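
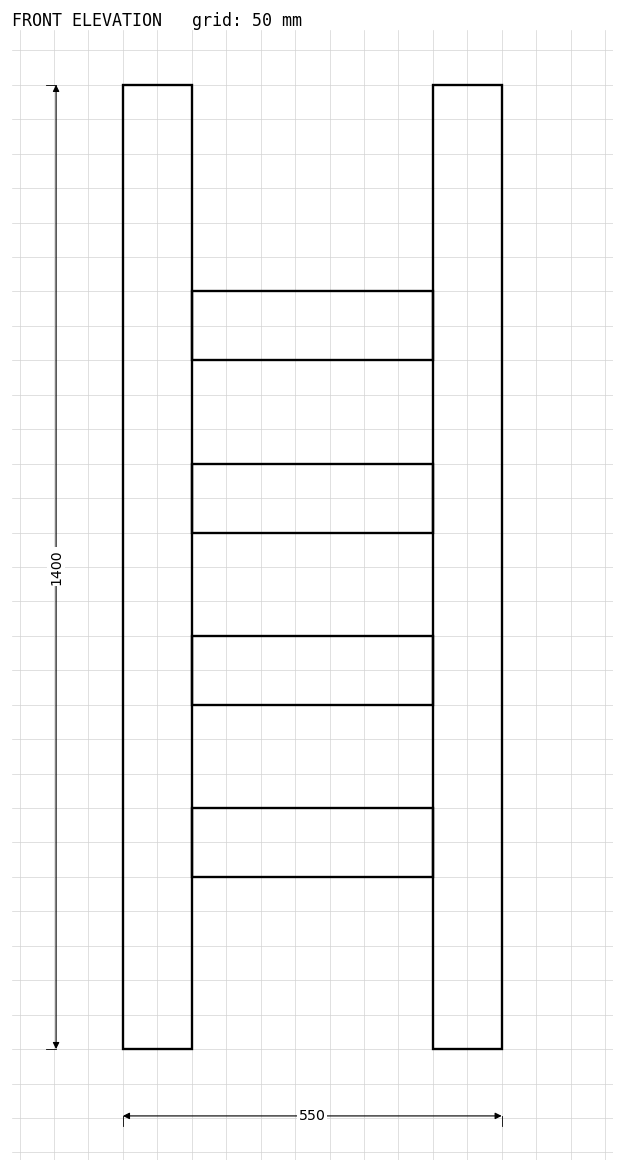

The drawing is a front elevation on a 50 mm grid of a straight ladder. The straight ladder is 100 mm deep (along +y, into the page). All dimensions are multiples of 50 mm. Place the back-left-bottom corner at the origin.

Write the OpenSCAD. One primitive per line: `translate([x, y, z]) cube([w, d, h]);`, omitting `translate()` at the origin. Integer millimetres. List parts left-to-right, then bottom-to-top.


cube([100, 100, 1400]);
translate([100, 0, 250]) cube([350, 100, 100]);
translate([100, 0, 500]) cube([350, 100, 100]);
translate([100, 0, 750]) cube([350, 100, 100]);
translate([100, 0, 1000]) cube([350, 100, 100]);
translate([450, 0, 0]) cube([100, 100, 1400]);


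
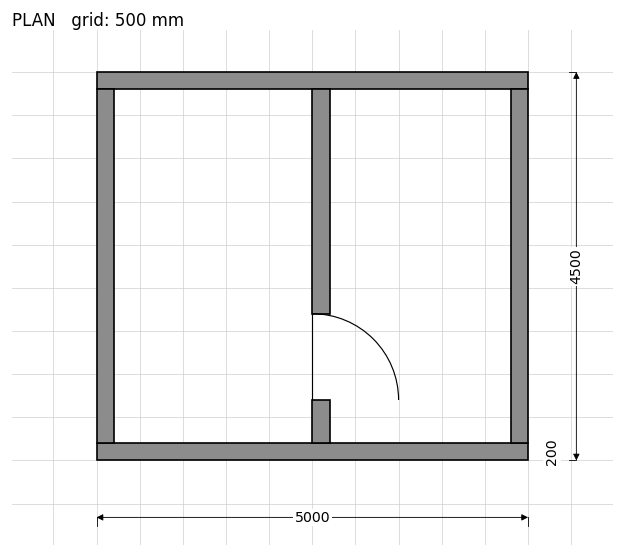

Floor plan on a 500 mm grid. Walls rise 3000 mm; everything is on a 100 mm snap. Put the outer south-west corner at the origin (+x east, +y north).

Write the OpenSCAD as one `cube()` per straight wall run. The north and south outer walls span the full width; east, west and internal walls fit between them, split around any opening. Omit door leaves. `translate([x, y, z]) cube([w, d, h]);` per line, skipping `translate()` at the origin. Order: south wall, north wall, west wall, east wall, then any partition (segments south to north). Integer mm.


cube([5000, 200, 3000]);
translate([0, 4300, 0]) cube([5000, 200, 3000]);
translate([0, 200, 0]) cube([200, 4100, 3000]);
translate([4800, 200, 0]) cube([200, 4100, 3000]);
translate([2500, 200, 0]) cube([200, 500, 3000]);
translate([2500, 1700, 0]) cube([200, 2600, 3000]);


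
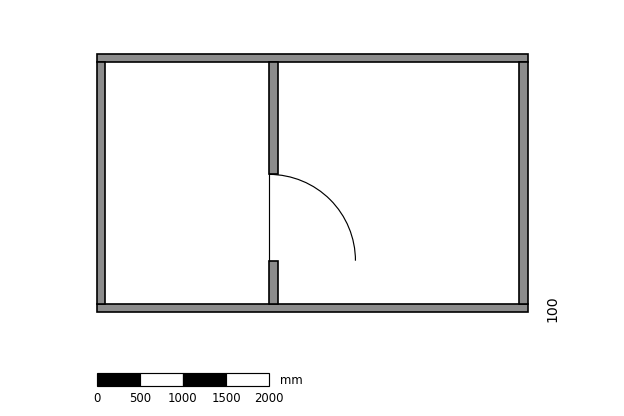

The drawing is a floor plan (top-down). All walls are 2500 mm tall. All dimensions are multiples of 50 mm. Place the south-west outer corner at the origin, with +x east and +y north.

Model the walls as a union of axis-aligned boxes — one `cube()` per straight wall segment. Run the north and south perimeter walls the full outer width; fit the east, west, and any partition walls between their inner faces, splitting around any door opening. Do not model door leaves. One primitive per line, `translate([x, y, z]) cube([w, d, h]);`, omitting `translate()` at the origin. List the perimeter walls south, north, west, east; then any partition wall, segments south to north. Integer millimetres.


cube([5000, 100, 2500]);
translate([0, 2900, 0]) cube([5000, 100, 2500]);
translate([0, 100, 0]) cube([100, 2800, 2500]);
translate([4900, 100, 0]) cube([100, 2800, 2500]);
translate([2000, 100, 0]) cube([100, 500, 2500]);
translate([2000, 1600, 0]) cube([100, 1300, 2500]);


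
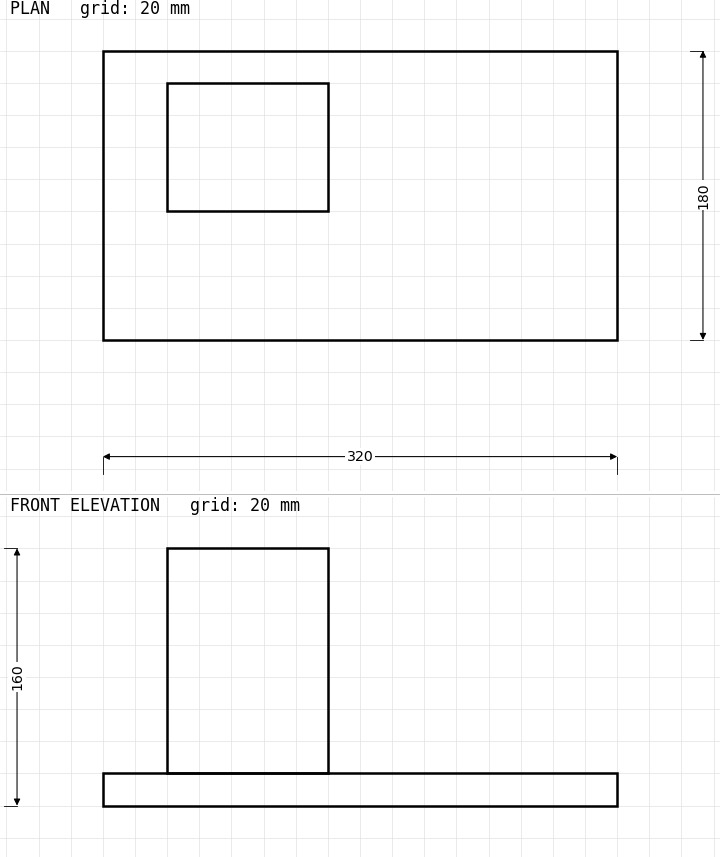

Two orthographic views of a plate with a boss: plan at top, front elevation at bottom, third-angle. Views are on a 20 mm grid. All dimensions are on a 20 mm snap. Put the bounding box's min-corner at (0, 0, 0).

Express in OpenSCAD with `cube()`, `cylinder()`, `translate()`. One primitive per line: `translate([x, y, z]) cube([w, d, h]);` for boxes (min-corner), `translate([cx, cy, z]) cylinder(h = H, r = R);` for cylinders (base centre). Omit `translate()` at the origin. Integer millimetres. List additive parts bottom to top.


cube([320, 180, 20]);
translate([40, 80, 20]) cube([100, 80, 140]);


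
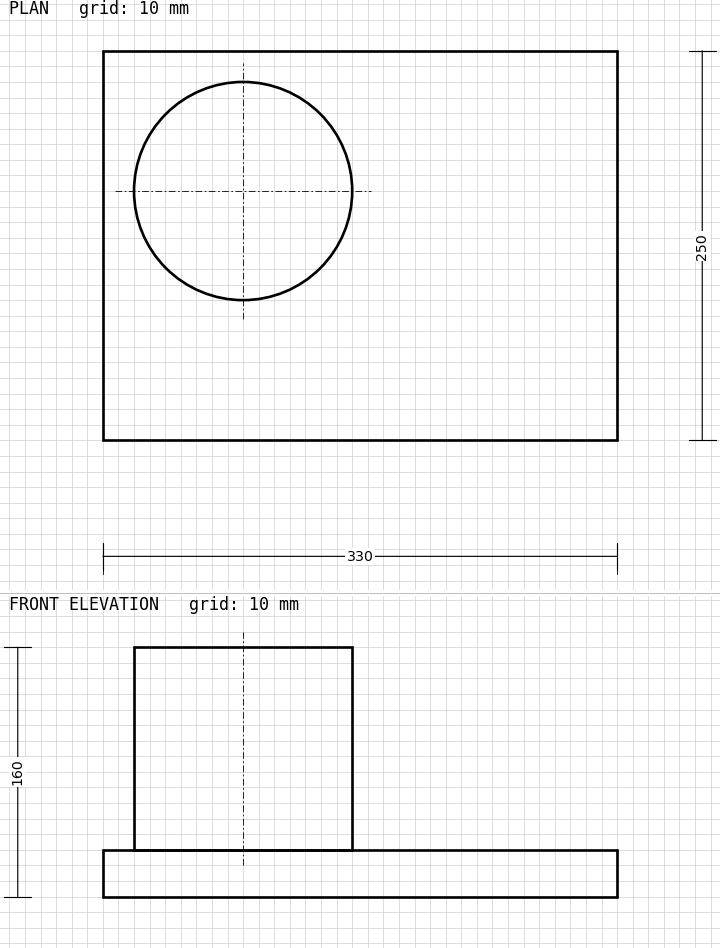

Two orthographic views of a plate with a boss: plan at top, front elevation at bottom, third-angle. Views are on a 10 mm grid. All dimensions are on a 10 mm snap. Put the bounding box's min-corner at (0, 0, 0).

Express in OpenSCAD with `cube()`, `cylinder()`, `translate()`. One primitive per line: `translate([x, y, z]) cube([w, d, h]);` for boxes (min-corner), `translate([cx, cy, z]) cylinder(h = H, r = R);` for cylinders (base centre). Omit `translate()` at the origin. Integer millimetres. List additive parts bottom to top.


cube([330, 250, 30]);
translate([90, 160, 30]) cylinder(h = 130, r = 70);


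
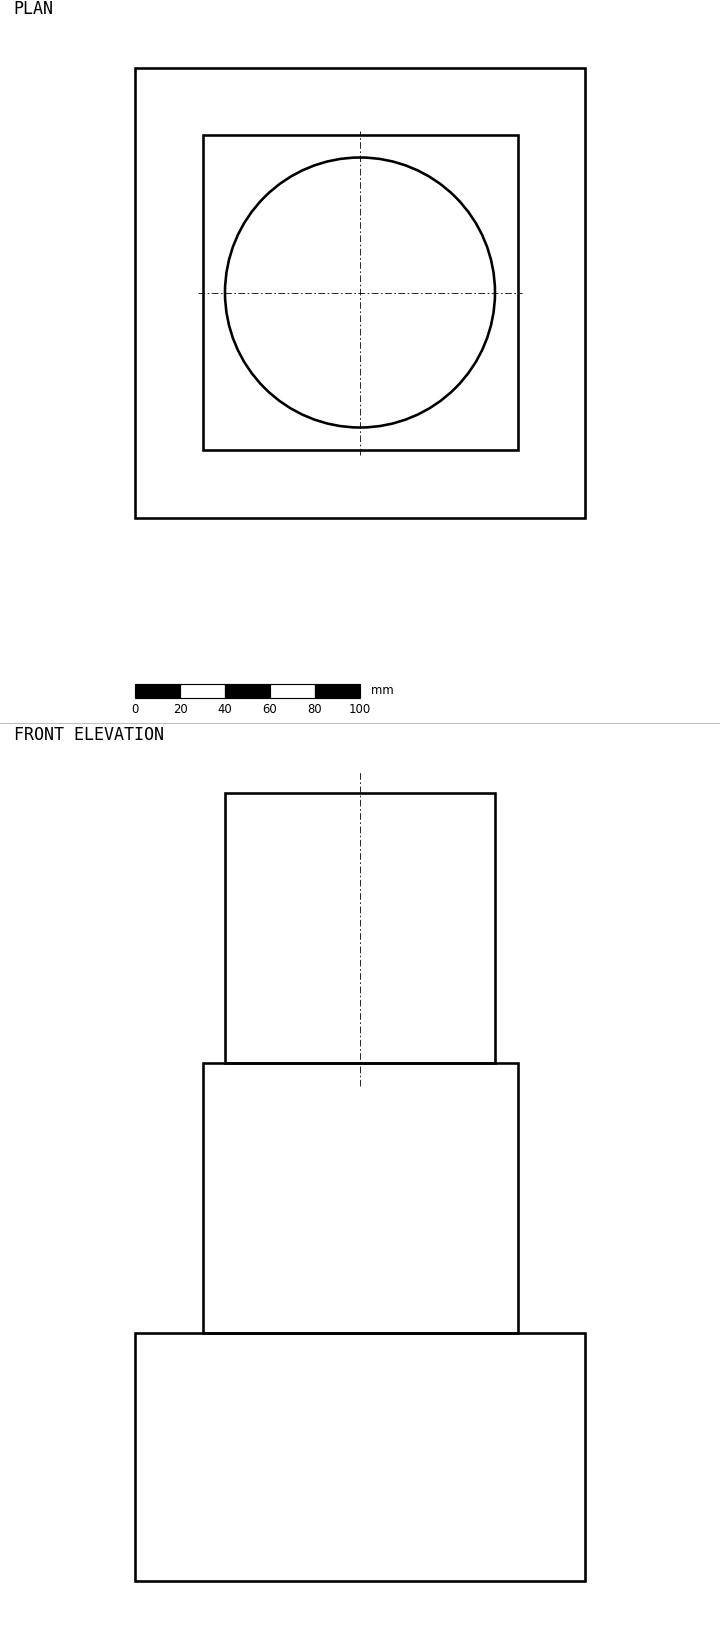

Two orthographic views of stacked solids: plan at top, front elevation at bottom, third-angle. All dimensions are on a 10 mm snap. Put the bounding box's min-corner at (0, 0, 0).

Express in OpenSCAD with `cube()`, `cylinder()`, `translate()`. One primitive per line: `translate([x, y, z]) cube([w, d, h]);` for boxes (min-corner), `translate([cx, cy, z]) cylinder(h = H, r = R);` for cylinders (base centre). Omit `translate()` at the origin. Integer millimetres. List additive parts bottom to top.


cube([200, 200, 110]);
translate([30, 30, 110]) cube([140, 140, 120]);
translate([100, 100, 230]) cylinder(h = 120, r = 60);


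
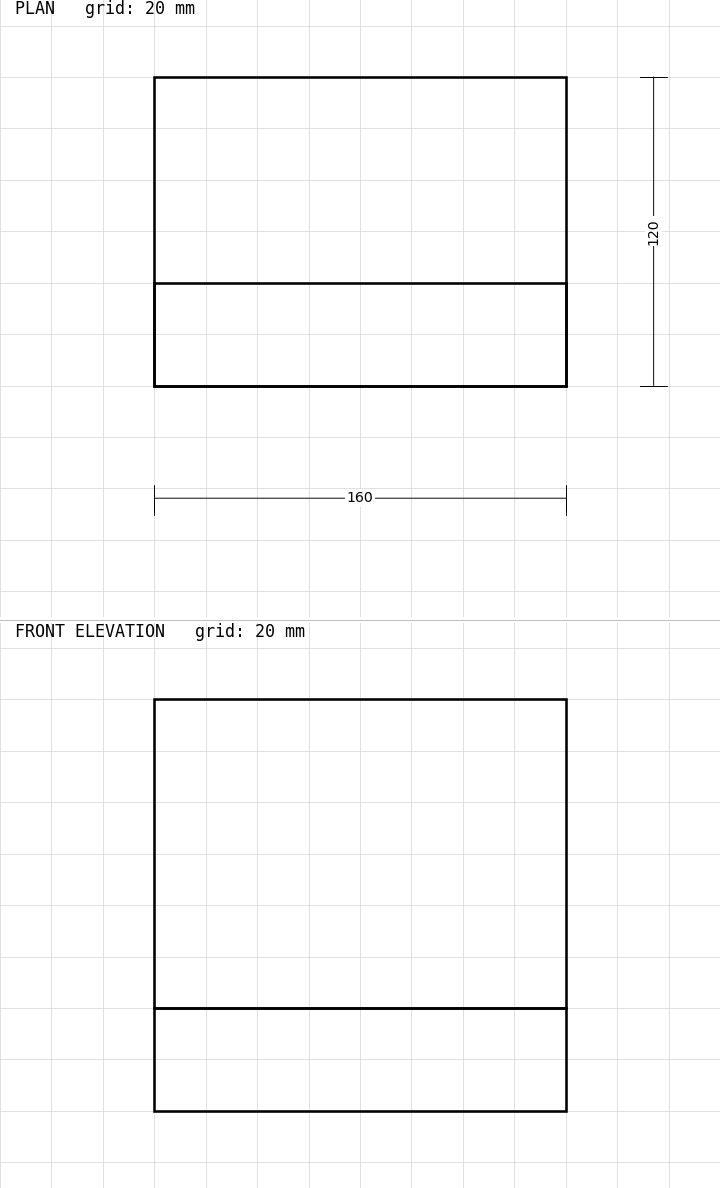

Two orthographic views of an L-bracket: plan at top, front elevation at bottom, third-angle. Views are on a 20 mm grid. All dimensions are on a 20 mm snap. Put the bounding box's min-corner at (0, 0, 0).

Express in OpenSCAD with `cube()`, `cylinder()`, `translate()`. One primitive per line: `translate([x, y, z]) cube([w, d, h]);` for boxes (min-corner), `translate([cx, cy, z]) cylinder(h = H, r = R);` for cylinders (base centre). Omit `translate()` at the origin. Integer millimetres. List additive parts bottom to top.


cube([160, 120, 40]);
translate([0, 0, 40]) cube([160, 40, 120]);


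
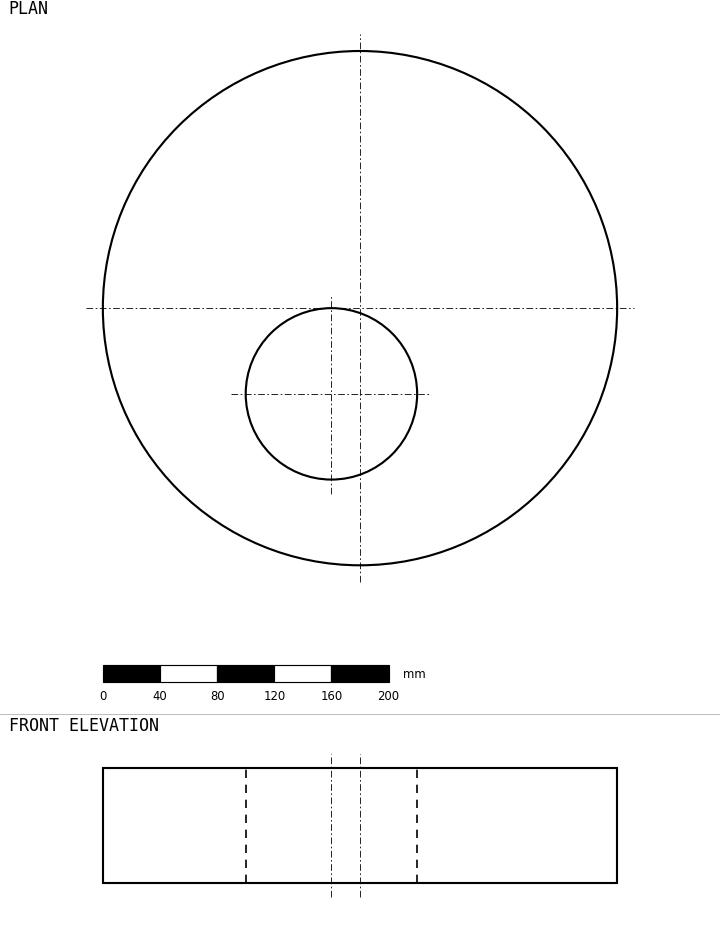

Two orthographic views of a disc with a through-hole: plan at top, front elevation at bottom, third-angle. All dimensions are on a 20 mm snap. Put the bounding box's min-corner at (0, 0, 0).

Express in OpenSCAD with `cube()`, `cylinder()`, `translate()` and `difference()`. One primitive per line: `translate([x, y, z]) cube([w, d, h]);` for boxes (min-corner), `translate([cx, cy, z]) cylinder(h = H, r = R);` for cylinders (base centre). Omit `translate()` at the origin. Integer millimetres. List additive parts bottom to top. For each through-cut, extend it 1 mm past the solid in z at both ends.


difference() {
  translate([180, 180, 0]) cylinder(h = 80, r = 180);
  translate([160, 120, -1]) cylinder(h = 82, r = 60);
}


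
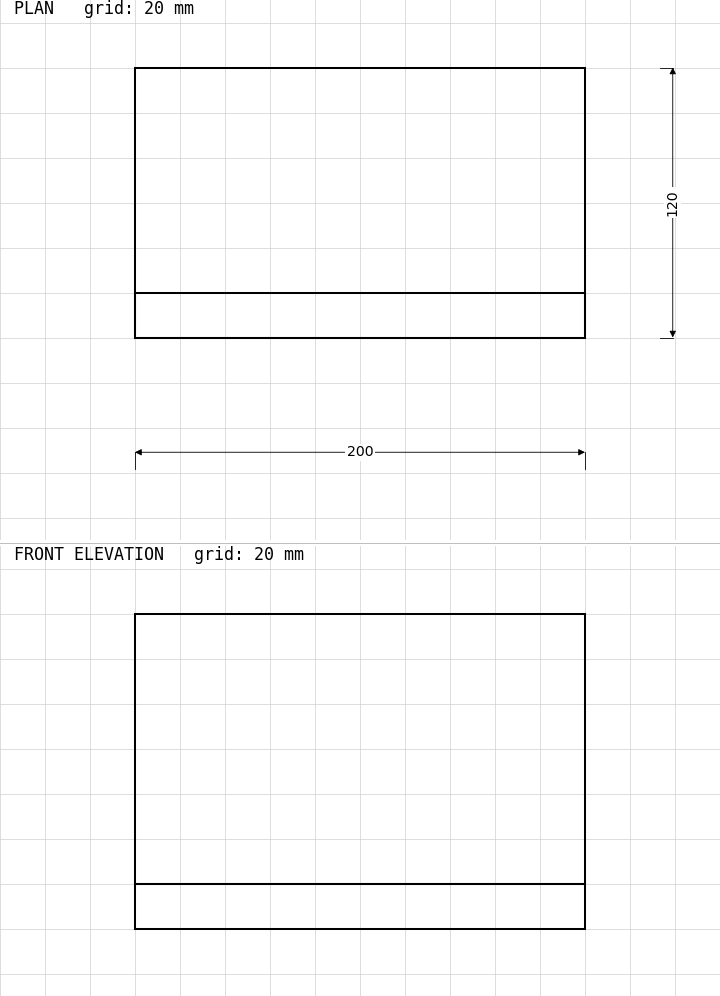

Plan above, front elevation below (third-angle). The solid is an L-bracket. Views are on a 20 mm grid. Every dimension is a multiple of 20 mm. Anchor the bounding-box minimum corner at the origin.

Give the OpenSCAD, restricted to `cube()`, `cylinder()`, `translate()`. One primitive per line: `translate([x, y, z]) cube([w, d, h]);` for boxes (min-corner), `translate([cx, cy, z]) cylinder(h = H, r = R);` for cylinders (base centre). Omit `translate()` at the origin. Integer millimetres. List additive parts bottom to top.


cube([200, 120, 20]);
translate([0, 0, 20]) cube([200, 20, 120]);


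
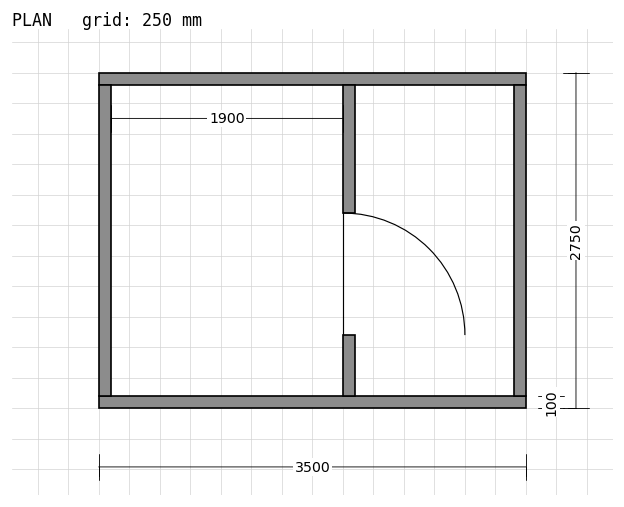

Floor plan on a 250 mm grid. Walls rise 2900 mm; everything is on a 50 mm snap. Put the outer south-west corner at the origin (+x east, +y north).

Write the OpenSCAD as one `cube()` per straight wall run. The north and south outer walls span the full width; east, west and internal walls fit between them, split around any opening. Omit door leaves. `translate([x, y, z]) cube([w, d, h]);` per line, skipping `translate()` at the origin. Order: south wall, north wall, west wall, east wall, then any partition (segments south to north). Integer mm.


cube([3500, 100, 2900]);
translate([0, 2650, 0]) cube([3500, 100, 2900]);
translate([0, 100, 0]) cube([100, 2550, 2900]);
translate([3400, 100, 0]) cube([100, 2550, 2900]);
translate([2000, 100, 0]) cube([100, 500, 2900]);
translate([2000, 1600, 0]) cube([100, 1050, 2900]);


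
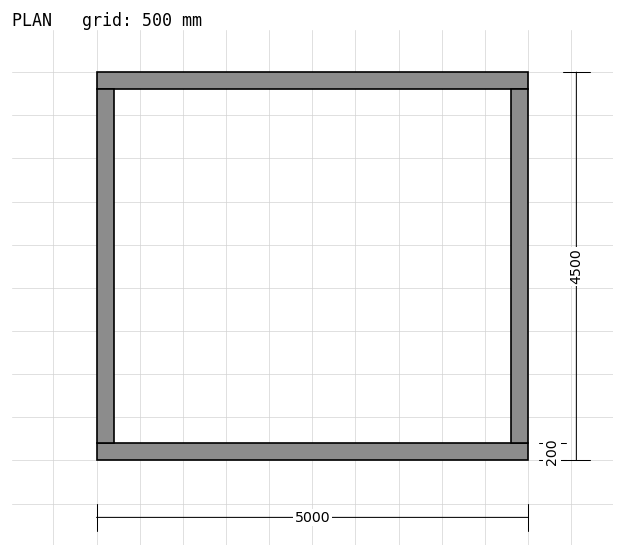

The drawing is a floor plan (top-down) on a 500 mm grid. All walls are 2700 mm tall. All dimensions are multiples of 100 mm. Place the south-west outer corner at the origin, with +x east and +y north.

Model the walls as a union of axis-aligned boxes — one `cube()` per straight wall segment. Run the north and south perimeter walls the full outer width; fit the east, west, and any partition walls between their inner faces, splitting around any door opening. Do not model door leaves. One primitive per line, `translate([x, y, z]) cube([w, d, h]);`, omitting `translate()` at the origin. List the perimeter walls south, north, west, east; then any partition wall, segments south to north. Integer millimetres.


cube([5000, 200, 2700]);
translate([0, 4300, 0]) cube([5000, 200, 2700]);
translate([0, 200, 0]) cube([200, 4100, 2700]);
translate([4800, 200, 0]) cube([200, 4100, 2700]);


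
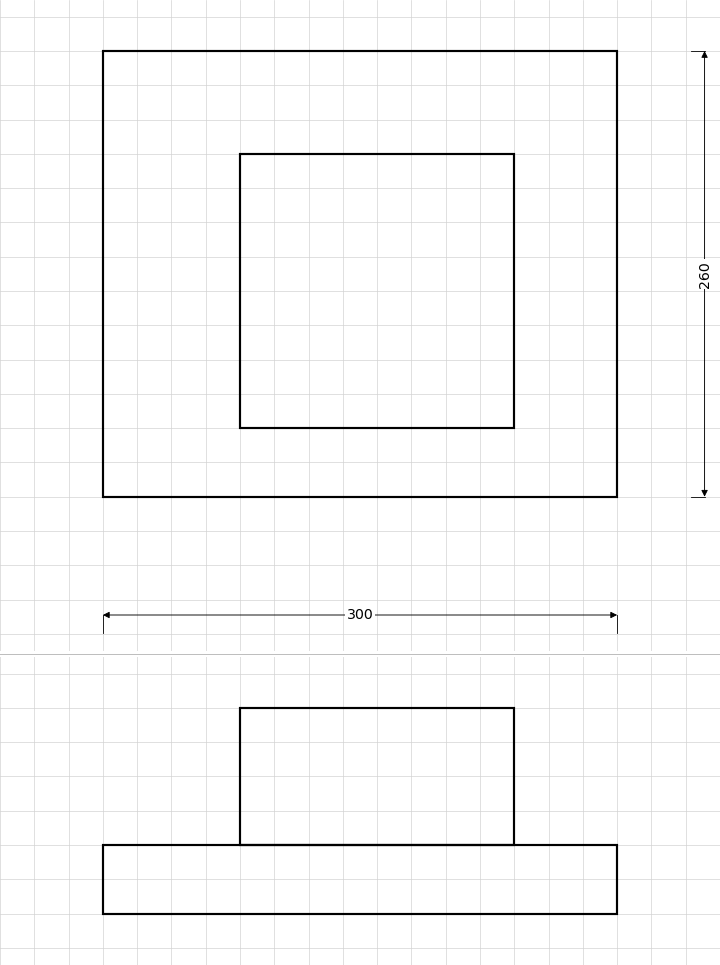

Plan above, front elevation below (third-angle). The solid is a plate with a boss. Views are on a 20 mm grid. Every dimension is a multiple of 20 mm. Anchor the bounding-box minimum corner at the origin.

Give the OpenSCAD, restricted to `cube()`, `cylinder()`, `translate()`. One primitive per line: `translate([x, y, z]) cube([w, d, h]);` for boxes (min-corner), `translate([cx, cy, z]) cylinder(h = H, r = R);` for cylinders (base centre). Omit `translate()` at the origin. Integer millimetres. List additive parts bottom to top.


cube([300, 260, 40]);
translate([80, 40, 40]) cube([160, 160, 80]);


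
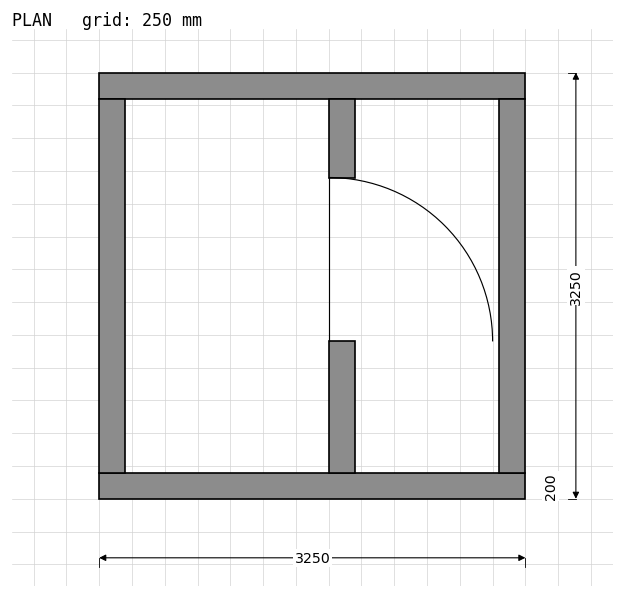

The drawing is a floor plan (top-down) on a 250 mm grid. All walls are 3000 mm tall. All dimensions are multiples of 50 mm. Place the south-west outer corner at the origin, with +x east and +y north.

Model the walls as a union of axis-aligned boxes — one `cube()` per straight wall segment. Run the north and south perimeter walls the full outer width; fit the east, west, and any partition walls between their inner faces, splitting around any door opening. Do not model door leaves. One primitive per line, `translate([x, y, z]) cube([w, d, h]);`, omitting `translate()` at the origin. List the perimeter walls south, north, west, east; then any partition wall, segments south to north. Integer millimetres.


cube([3250, 200, 3000]);
translate([0, 3050, 0]) cube([3250, 200, 3000]);
translate([0, 200, 0]) cube([200, 2850, 3000]);
translate([3050, 200, 0]) cube([200, 2850, 3000]);
translate([1750, 200, 0]) cube([200, 1000, 3000]);
translate([1750, 2450, 0]) cube([200, 600, 3000]);


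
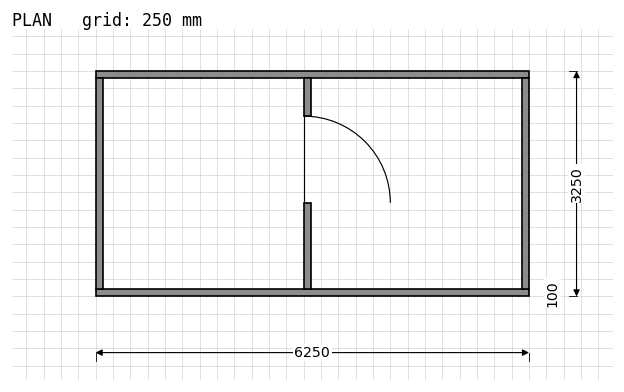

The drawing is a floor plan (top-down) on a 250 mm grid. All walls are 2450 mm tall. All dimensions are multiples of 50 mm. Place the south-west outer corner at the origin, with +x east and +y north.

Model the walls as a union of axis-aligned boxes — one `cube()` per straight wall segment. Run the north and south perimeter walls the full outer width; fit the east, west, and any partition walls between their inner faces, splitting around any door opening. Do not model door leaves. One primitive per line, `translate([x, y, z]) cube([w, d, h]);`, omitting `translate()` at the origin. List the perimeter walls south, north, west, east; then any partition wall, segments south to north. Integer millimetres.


cube([6250, 100, 2450]);
translate([0, 3150, 0]) cube([6250, 100, 2450]);
translate([0, 100, 0]) cube([100, 3050, 2450]);
translate([6150, 100, 0]) cube([100, 3050, 2450]);
translate([3000, 100, 0]) cube([100, 1250, 2450]);
translate([3000, 2600, 0]) cube([100, 550, 2450]);


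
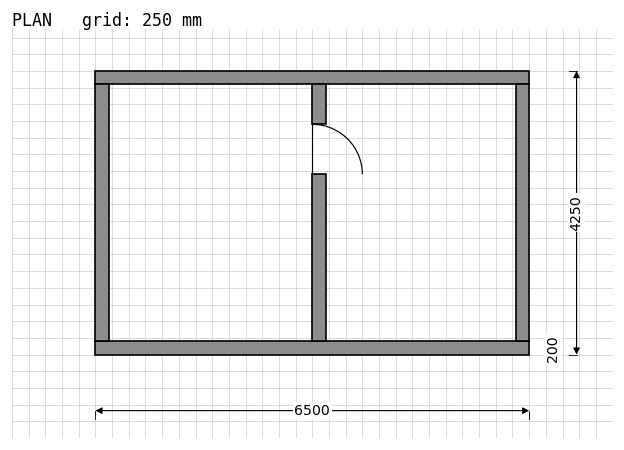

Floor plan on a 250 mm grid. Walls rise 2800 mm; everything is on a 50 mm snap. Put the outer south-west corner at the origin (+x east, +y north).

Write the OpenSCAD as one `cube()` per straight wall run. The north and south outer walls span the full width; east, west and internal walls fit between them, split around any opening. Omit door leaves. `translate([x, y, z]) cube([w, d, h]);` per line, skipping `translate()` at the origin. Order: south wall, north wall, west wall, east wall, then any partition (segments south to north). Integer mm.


cube([6500, 200, 2800]);
translate([0, 4050, 0]) cube([6500, 200, 2800]);
translate([0, 200, 0]) cube([200, 3850, 2800]);
translate([6300, 200, 0]) cube([200, 3850, 2800]);
translate([3250, 200, 0]) cube([200, 2500, 2800]);
translate([3250, 3450, 0]) cube([200, 600, 2800]);


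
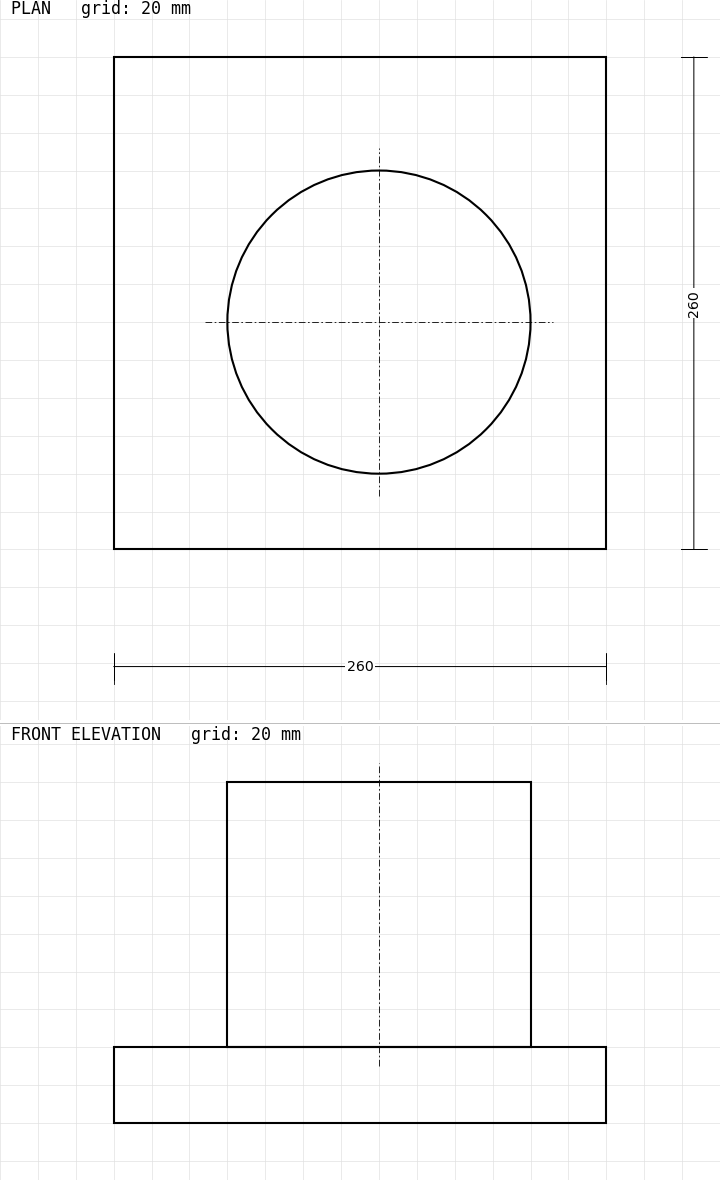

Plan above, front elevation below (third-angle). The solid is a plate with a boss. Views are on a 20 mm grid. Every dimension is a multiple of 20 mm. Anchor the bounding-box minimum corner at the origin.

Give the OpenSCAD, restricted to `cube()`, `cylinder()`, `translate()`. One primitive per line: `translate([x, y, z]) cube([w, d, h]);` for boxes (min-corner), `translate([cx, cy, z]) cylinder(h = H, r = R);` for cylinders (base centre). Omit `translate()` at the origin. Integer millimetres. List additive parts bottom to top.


cube([260, 260, 40]);
translate([140, 120, 40]) cylinder(h = 140, r = 80);


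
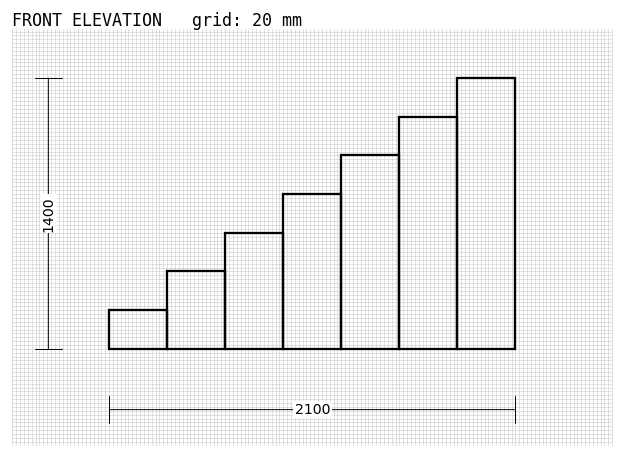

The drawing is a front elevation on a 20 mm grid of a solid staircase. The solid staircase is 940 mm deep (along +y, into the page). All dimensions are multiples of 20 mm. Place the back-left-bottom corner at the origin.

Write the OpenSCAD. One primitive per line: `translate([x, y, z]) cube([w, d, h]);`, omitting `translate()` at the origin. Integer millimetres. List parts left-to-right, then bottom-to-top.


cube([300, 940, 200]);
translate([300, 0, 0]) cube([300, 940, 400]);
translate([600, 0, 0]) cube([300, 940, 600]);
translate([900, 0, 0]) cube([300, 940, 800]);
translate([1200, 0, 0]) cube([300, 940, 1000]);
translate([1500, 0, 0]) cube([300, 940, 1200]);
translate([1800, 0, 0]) cube([300, 940, 1400]);


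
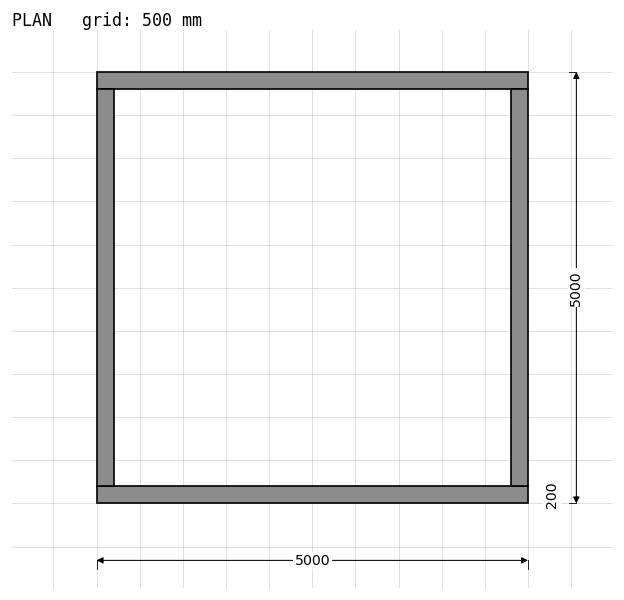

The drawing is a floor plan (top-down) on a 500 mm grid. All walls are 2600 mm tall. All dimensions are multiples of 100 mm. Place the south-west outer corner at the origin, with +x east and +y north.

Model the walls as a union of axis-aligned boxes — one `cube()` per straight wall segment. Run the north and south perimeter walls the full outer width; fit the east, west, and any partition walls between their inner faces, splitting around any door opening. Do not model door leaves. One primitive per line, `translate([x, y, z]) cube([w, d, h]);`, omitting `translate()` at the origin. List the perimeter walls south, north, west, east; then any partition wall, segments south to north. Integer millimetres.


cube([5000, 200, 2600]);
translate([0, 4800, 0]) cube([5000, 200, 2600]);
translate([0, 200, 0]) cube([200, 4600, 2600]);
translate([4800, 200, 0]) cube([200, 4600, 2600]);


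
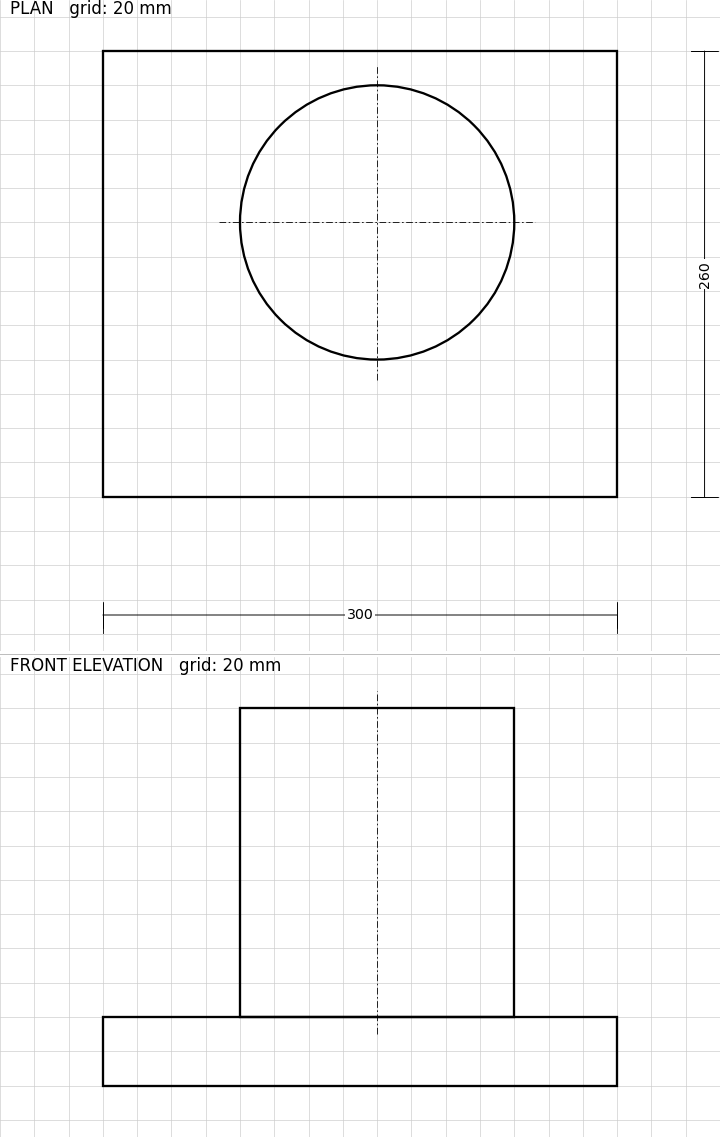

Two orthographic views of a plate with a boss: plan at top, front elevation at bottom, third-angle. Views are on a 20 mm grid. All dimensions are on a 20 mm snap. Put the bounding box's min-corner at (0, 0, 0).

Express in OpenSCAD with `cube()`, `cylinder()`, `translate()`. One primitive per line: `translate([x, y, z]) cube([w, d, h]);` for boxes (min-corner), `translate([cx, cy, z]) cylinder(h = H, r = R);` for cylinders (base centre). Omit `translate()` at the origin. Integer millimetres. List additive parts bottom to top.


cube([300, 260, 40]);
translate([160, 160, 40]) cylinder(h = 180, r = 80);


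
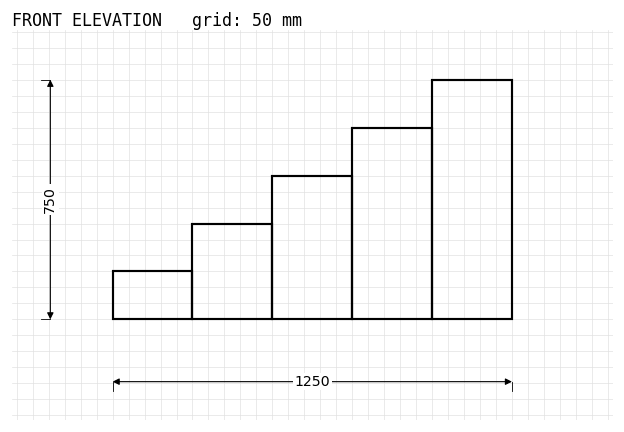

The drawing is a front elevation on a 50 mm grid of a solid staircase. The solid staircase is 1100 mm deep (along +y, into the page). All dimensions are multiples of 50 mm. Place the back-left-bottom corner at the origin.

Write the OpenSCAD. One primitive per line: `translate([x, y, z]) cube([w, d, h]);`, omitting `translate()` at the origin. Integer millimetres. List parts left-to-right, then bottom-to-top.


cube([250, 1100, 150]);
translate([250, 0, 0]) cube([250, 1100, 300]);
translate([500, 0, 0]) cube([250, 1100, 450]);
translate([750, 0, 0]) cube([250, 1100, 600]);
translate([1000, 0, 0]) cube([250, 1100, 750]);


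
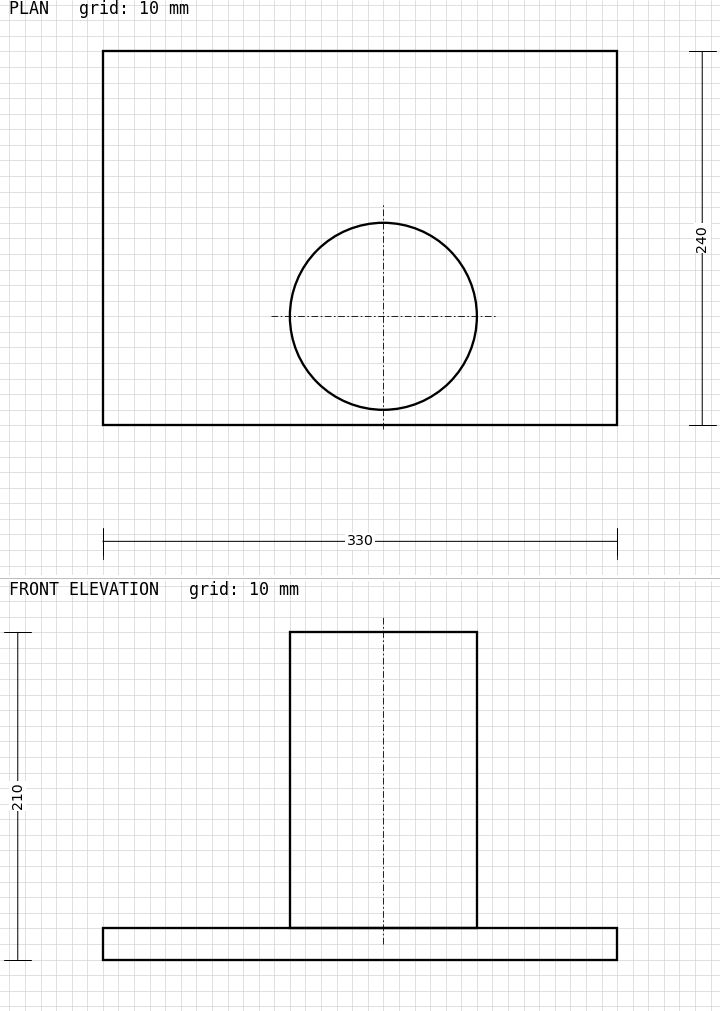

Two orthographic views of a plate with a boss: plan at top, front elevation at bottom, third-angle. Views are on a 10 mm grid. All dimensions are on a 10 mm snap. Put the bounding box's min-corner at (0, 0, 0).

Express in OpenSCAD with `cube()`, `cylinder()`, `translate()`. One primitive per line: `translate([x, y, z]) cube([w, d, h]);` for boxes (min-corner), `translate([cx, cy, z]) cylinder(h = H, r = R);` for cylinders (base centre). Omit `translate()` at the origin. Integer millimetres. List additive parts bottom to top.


cube([330, 240, 20]);
translate([180, 70, 20]) cylinder(h = 190, r = 60);


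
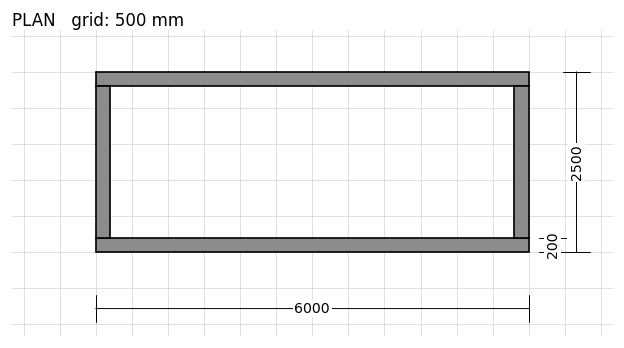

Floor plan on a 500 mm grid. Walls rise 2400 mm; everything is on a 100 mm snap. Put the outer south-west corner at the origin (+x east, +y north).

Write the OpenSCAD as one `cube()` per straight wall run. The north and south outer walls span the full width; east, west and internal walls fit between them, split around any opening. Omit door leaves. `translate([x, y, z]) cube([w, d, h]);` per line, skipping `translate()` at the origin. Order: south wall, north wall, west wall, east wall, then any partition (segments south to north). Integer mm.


cube([6000, 200, 2400]);
translate([0, 2300, 0]) cube([6000, 200, 2400]);
translate([0, 200, 0]) cube([200, 2100, 2400]);
translate([5800, 200, 0]) cube([200, 2100, 2400]);


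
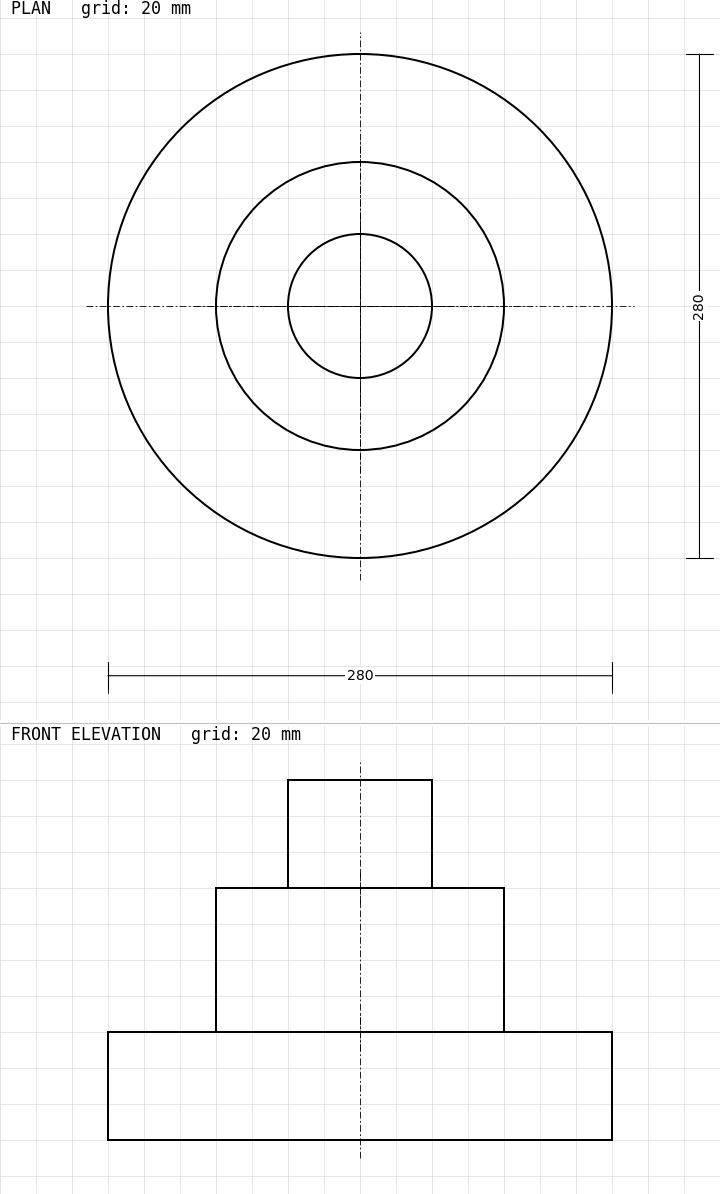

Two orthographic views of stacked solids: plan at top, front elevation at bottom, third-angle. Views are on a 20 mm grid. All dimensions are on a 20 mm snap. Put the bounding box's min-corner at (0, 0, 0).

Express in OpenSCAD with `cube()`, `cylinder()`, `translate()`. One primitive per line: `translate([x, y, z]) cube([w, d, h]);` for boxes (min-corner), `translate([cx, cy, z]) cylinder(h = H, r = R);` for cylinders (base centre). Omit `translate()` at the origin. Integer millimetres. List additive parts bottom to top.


translate([140, 140, 0]) cylinder(h = 60, r = 140);
translate([140, 140, 60]) cylinder(h = 80, r = 80);
translate([140, 140, 140]) cylinder(h = 60, r = 40);


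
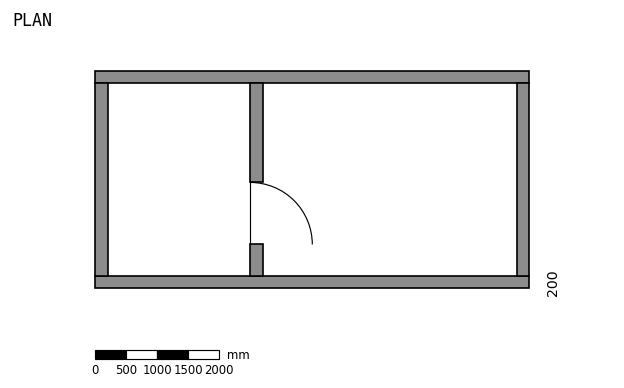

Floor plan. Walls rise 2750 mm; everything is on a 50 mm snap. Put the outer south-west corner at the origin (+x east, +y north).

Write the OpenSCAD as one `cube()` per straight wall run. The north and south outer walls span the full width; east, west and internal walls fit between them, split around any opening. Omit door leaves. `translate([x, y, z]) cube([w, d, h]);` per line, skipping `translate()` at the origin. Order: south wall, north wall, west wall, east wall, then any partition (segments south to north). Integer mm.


cube([7000, 200, 2750]);
translate([0, 3300, 0]) cube([7000, 200, 2750]);
translate([0, 200, 0]) cube([200, 3100, 2750]);
translate([6800, 200, 0]) cube([200, 3100, 2750]);
translate([2500, 200, 0]) cube([200, 500, 2750]);
translate([2500, 1700, 0]) cube([200, 1600, 2750]);


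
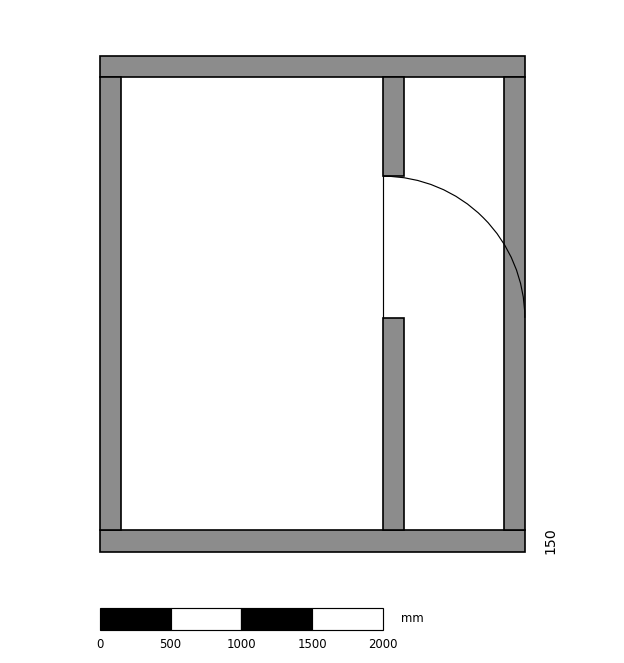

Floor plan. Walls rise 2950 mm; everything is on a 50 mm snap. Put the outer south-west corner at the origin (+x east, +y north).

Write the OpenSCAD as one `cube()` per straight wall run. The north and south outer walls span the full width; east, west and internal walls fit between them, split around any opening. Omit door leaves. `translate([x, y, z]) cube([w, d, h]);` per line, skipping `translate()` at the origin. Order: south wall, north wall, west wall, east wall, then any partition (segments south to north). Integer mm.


cube([3000, 150, 2950]);
translate([0, 3350, 0]) cube([3000, 150, 2950]);
translate([0, 150, 0]) cube([150, 3200, 2950]);
translate([2850, 150, 0]) cube([150, 3200, 2950]);
translate([2000, 150, 0]) cube([150, 1500, 2950]);
translate([2000, 2650, 0]) cube([150, 700, 2950]);


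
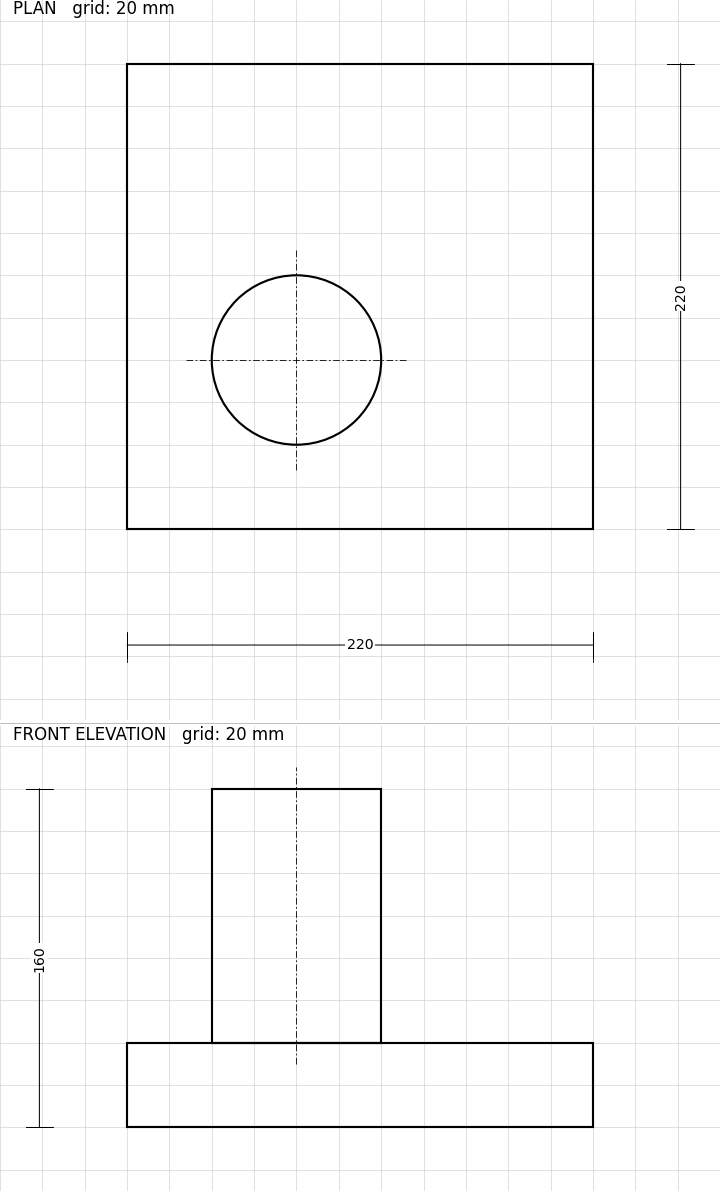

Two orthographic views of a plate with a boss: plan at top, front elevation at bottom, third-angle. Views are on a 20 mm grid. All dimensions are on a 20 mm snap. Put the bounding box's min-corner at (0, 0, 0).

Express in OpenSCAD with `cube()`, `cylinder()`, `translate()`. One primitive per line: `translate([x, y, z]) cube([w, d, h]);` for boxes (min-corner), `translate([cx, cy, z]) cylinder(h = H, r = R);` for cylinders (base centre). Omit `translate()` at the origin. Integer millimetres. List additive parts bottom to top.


cube([220, 220, 40]);
translate([80, 80, 40]) cylinder(h = 120, r = 40);


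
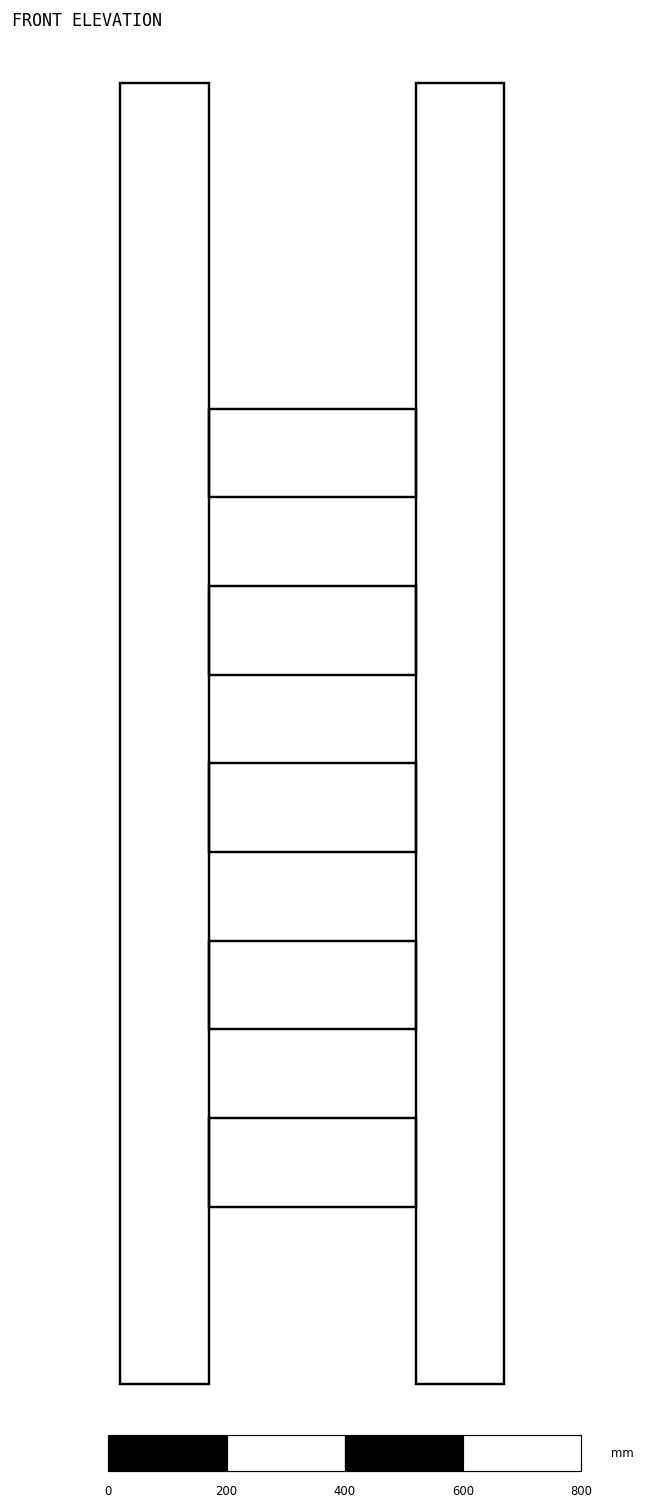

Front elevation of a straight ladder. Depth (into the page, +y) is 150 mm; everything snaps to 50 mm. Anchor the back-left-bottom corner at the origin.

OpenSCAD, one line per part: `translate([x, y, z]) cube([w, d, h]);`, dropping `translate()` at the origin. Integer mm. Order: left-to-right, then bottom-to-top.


cube([150, 150, 2200]);
translate([150, 0, 300]) cube([350, 150, 150]);
translate([150, 0, 600]) cube([350, 150, 150]);
translate([150, 0, 900]) cube([350, 150, 150]);
translate([150, 0, 1200]) cube([350, 150, 150]);
translate([150, 0, 1500]) cube([350, 150, 150]);
translate([500, 0, 0]) cube([150, 150, 2200]);


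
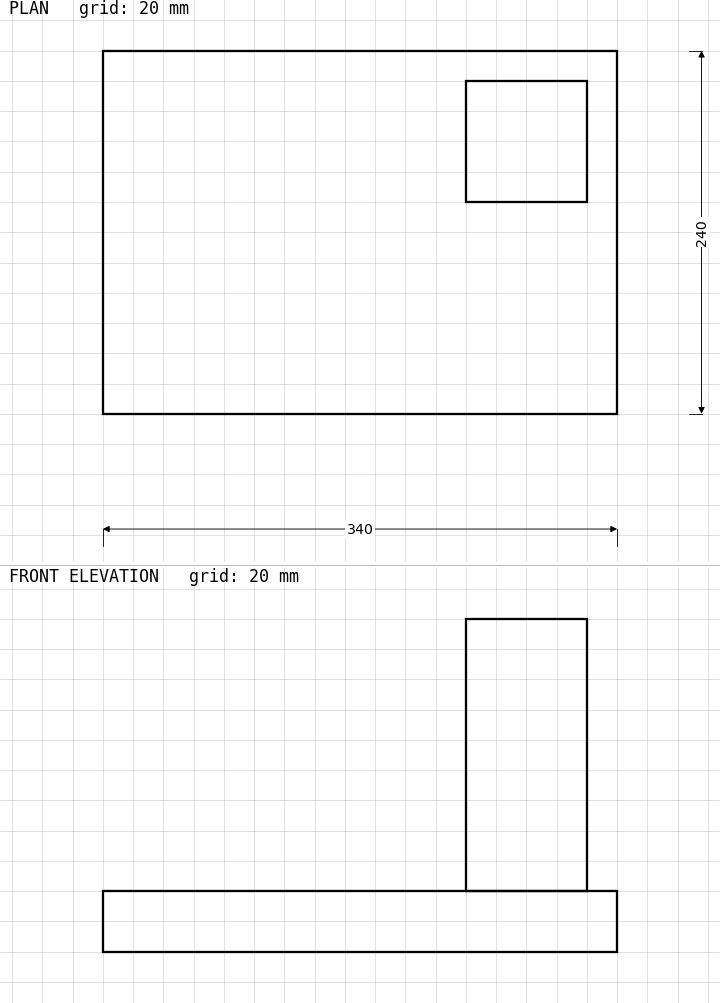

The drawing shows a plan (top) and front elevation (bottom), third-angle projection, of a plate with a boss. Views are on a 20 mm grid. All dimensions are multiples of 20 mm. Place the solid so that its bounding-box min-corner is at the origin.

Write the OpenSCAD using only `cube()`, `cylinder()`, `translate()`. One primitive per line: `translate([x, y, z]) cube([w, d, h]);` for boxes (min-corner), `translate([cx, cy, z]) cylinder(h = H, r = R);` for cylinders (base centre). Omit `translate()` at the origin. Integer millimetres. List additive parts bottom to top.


cube([340, 240, 40]);
translate([240, 140, 40]) cube([80, 80, 180]);


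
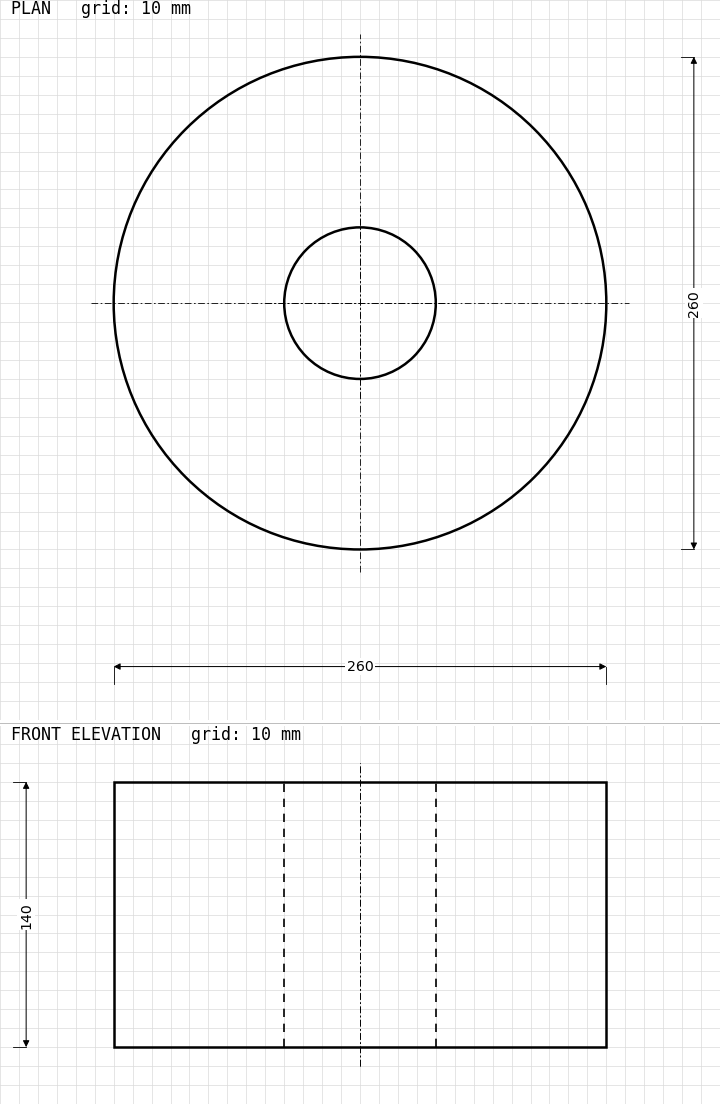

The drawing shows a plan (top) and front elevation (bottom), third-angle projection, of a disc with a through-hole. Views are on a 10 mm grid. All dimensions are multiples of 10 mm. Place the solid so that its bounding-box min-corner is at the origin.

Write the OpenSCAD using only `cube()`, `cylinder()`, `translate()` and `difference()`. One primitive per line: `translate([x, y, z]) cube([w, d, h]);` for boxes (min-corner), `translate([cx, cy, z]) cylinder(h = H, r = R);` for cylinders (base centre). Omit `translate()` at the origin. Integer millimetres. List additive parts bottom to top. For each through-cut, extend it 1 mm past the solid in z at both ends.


difference() {
  translate([130, 130, 0]) cylinder(h = 140, r = 130);
  translate([130, 130, -1]) cylinder(h = 142, r = 40);
}


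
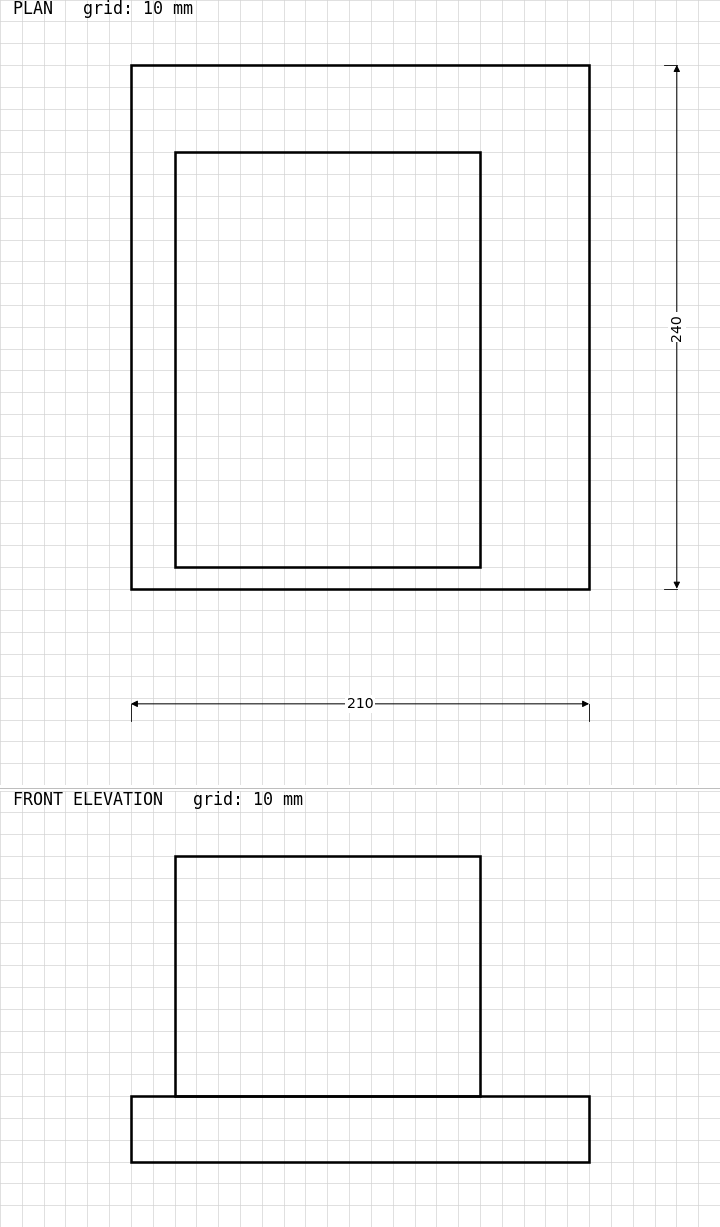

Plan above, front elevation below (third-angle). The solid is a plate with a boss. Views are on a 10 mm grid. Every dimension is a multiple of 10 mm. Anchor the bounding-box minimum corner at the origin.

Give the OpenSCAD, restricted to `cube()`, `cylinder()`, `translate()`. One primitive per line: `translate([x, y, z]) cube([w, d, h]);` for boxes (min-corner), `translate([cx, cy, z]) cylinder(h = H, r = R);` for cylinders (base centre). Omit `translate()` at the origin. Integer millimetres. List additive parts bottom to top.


cube([210, 240, 30]);
translate([20, 10, 30]) cube([140, 190, 110]);


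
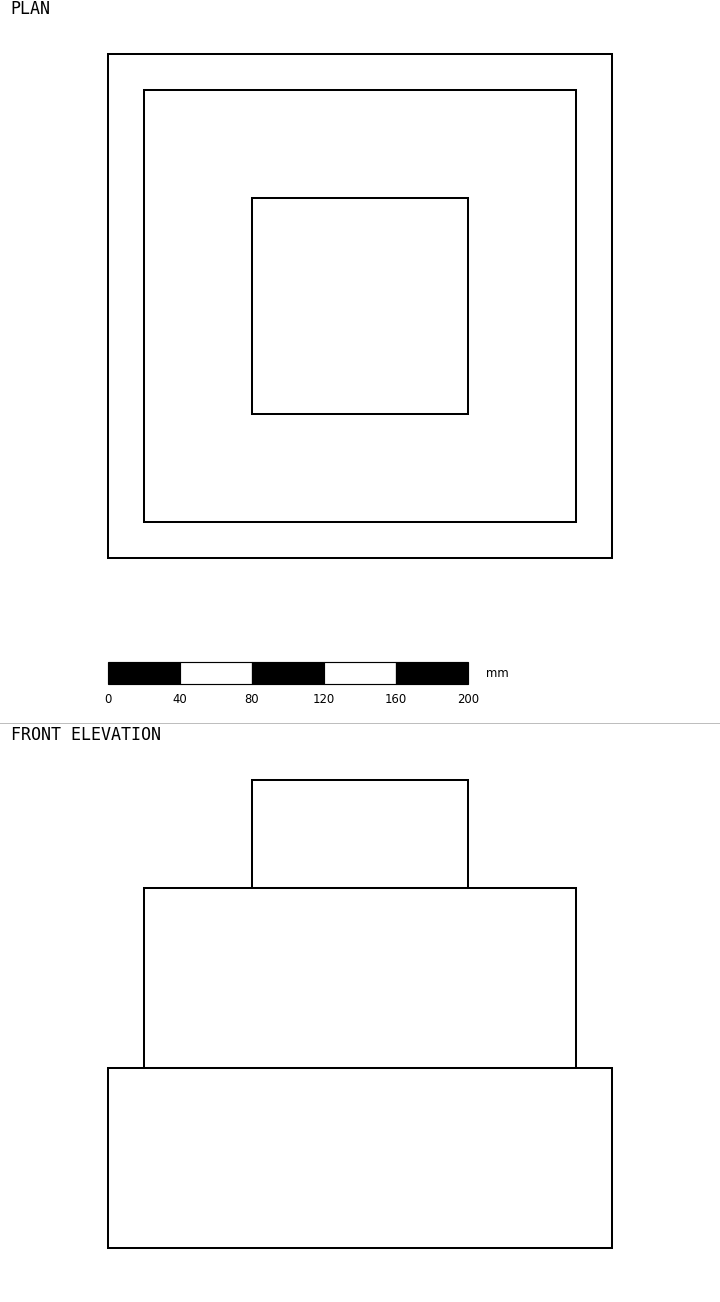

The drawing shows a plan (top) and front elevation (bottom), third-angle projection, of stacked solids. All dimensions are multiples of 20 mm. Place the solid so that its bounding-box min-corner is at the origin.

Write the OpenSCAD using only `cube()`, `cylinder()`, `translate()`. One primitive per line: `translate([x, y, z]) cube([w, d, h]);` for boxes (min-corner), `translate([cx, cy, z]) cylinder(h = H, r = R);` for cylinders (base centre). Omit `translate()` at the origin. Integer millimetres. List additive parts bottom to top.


cube([280, 280, 100]);
translate([20, 20, 100]) cube([240, 240, 100]);
translate([80, 80, 200]) cube([120, 120, 60]);


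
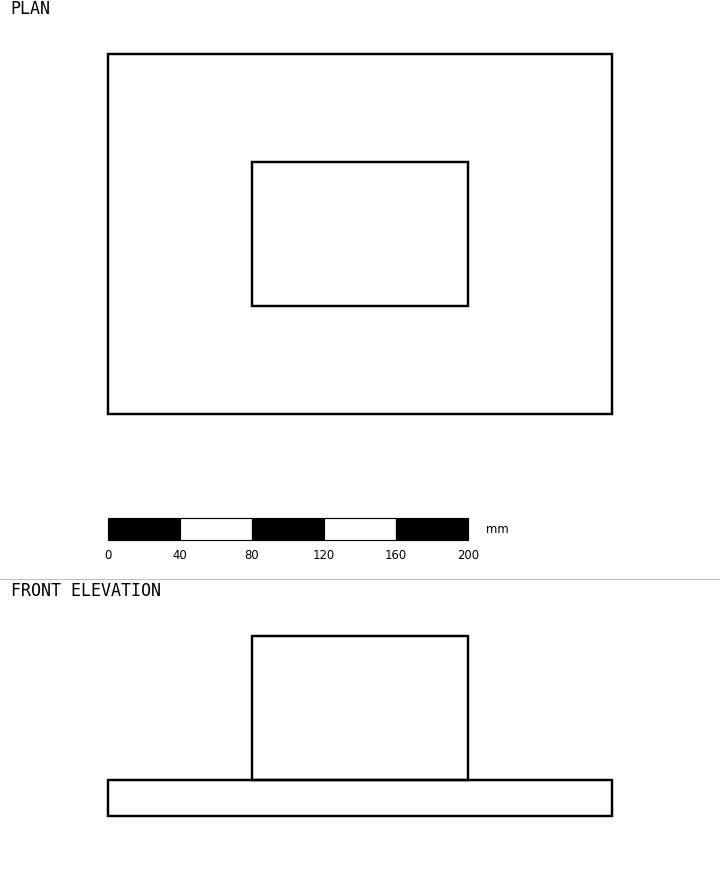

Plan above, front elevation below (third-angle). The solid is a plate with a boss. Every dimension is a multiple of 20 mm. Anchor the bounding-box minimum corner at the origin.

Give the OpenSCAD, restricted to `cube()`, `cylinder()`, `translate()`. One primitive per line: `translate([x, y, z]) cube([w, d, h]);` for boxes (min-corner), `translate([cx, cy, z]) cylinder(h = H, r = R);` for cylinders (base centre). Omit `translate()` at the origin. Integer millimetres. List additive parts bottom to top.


cube([280, 200, 20]);
translate([80, 60, 20]) cube([120, 80, 80]);


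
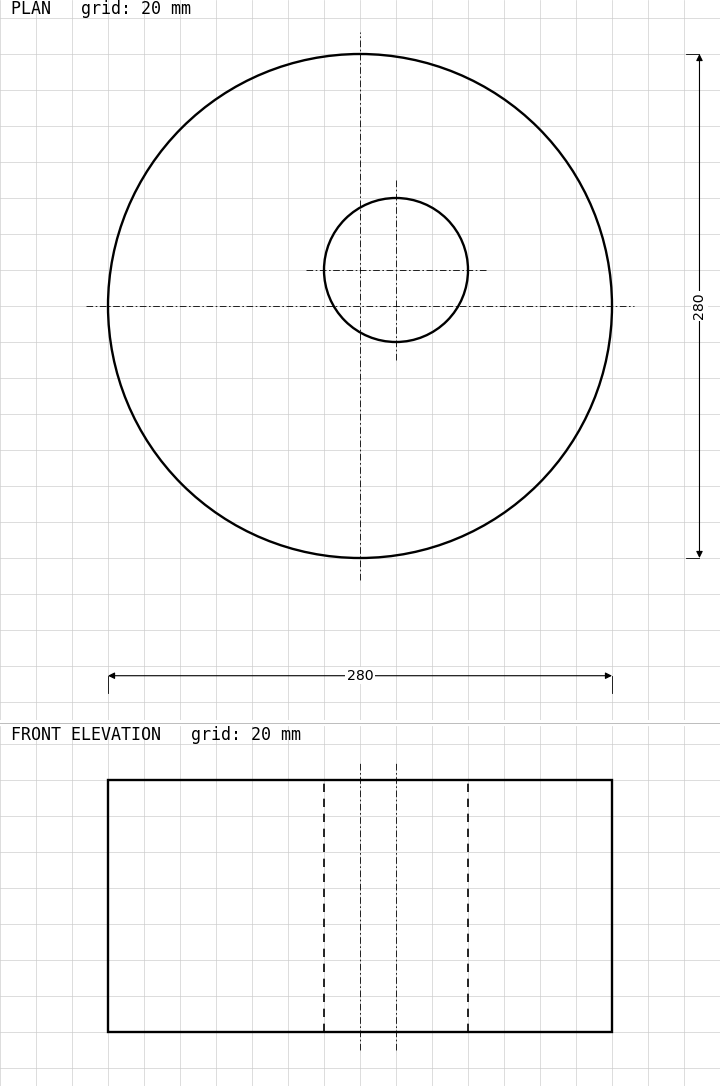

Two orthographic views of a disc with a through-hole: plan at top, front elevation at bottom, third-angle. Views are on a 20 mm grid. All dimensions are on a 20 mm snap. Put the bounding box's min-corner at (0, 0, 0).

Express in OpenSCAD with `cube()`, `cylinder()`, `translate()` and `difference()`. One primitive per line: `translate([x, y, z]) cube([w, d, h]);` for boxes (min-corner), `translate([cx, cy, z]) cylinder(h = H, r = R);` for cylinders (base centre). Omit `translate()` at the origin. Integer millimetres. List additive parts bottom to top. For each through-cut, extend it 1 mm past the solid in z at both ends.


difference() {
  translate([140, 140, 0]) cylinder(h = 140, r = 140);
  translate([160, 160, -1]) cylinder(h = 142, r = 40);
}


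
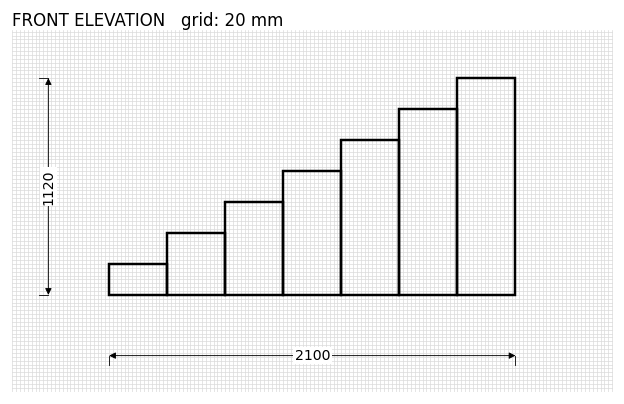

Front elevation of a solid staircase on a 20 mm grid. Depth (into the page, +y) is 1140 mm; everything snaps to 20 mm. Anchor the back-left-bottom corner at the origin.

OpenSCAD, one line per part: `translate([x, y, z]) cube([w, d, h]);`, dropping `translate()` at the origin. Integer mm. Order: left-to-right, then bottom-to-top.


cube([300, 1140, 160]);
translate([300, 0, 0]) cube([300, 1140, 320]);
translate([600, 0, 0]) cube([300, 1140, 480]);
translate([900, 0, 0]) cube([300, 1140, 640]);
translate([1200, 0, 0]) cube([300, 1140, 800]);
translate([1500, 0, 0]) cube([300, 1140, 960]);
translate([1800, 0, 0]) cube([300, 1140, 1120]);


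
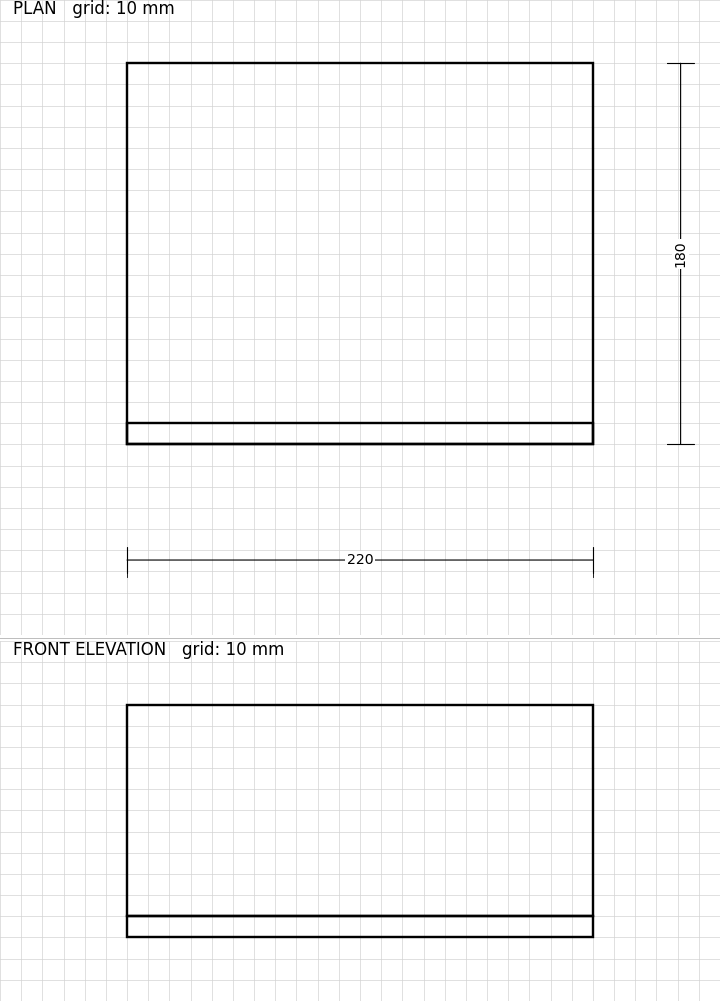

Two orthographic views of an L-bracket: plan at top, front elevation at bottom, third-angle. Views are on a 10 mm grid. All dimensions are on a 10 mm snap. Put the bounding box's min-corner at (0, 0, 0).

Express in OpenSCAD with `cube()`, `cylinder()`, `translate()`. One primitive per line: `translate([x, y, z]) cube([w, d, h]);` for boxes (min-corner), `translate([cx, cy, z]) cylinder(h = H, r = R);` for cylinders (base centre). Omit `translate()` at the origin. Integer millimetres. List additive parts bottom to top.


cube([220, 180, 10]);
translate([0, 0, 10]) cube([220, 10, 100]);


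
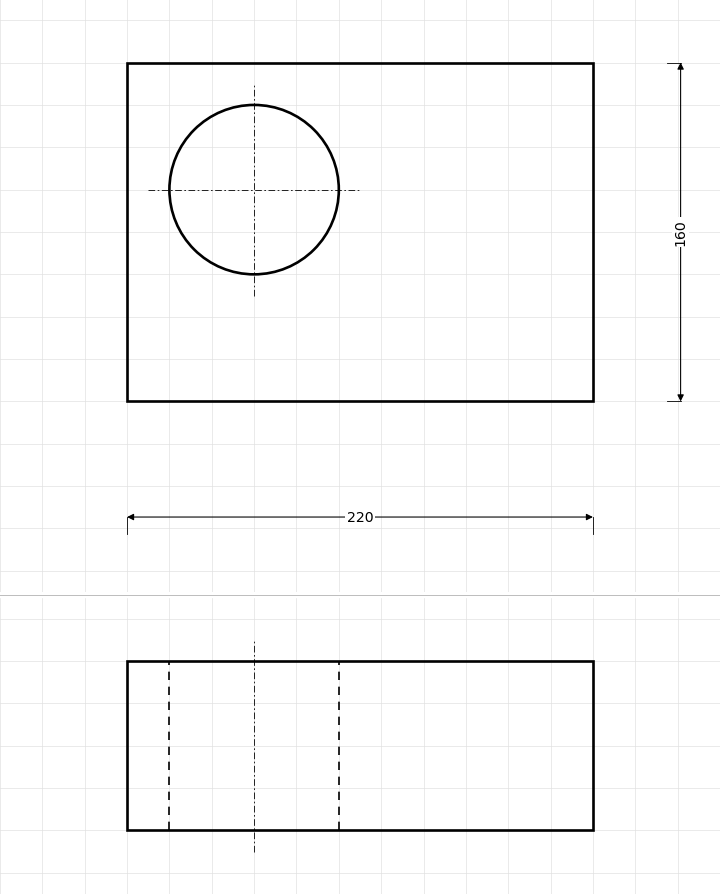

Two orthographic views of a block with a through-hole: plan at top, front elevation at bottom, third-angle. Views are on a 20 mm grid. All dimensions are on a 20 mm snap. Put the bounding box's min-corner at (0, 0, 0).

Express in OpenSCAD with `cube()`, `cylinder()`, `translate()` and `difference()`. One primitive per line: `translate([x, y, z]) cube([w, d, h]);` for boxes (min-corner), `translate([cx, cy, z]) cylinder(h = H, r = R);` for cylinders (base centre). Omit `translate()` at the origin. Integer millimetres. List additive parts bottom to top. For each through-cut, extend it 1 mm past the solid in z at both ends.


difference() {
  cube([220, 160, 80]);
  translate([60, 100, -1]) cylinder(h = 82, r = 40);
}


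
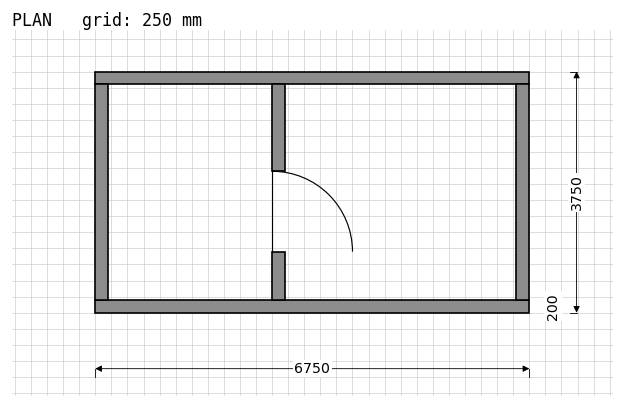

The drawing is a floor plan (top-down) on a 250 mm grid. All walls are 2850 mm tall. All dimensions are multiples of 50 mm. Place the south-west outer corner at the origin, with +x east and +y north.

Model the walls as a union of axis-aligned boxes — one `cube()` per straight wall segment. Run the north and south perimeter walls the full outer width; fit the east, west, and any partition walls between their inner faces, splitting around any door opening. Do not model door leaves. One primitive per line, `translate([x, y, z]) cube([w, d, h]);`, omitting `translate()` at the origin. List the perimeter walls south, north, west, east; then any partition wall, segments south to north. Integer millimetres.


cube([6750, 200, 2850]);
translate([0, 3550, 0]) cube([6750, 200, 2850]);
translate([0, 200, 0]) cube([200, 3350, 2850]);
translate([6550, 200, 0]) cube([200, 3350, 2850]);
translate([2750, 200, 0]) cube([200, 750, 2850]);
translate([2750, 2200, 0]) cube([200, 1350, 2850]);
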